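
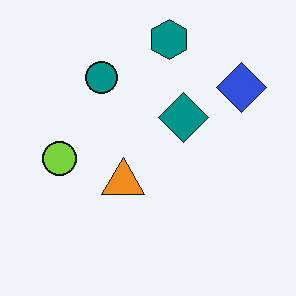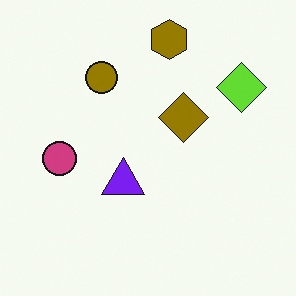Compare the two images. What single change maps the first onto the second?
The second image is the first hue-shifted through roughly half the color wheel.

Every shape's color has rotated by the same amount around the hue wheel — a uniform hue shift.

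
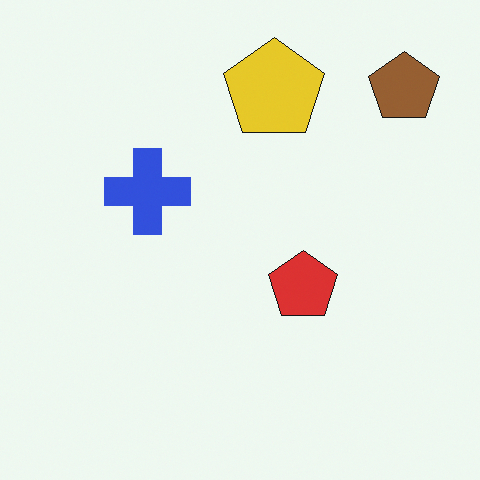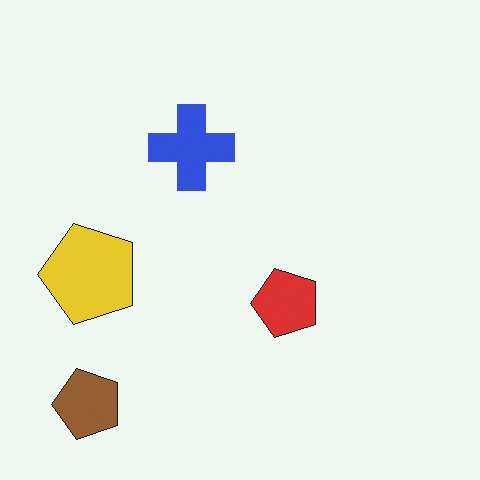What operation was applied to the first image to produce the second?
The second image is the first transposed (reflected across the top-left ↔ bottom-right diagonal).

Shapes have swapped their row and column positions — what was in the top-right is now in the bottom-left — a diagonal reflection.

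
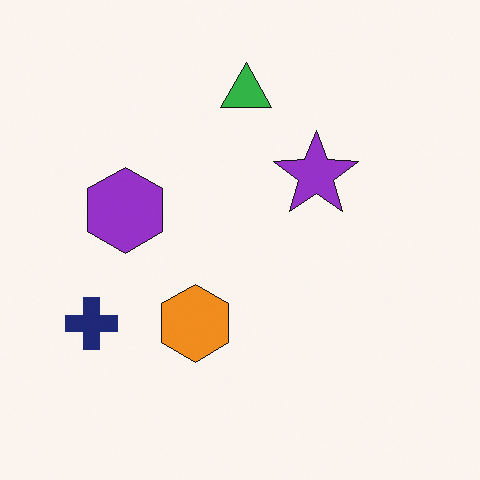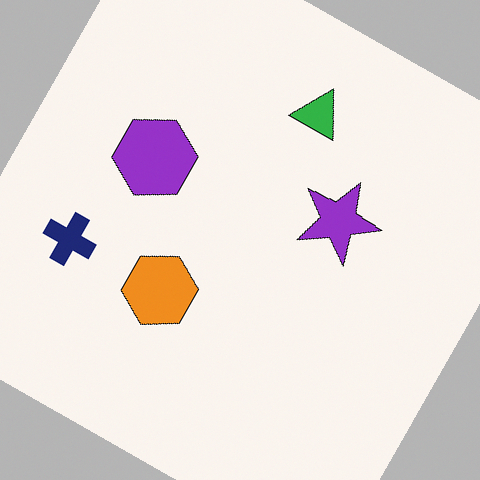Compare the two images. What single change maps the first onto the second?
The transformation is: rotated clockwise by a clearly visible amount.

Every shape is tilted by the same angle and the image corners show triangular fill wedges — a whole-image rotation by a non-right angle.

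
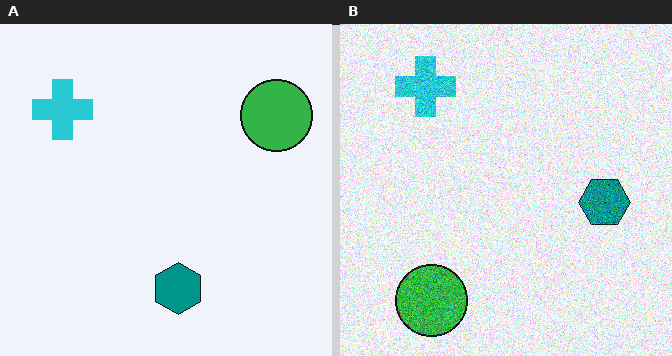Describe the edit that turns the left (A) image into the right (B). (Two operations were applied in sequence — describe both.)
The right (B) image is the left (A) transposed (reflected across the top-left ↔ bottom-right diagonal), then degraded with a thick layer of grain.

Shapes have swapped their row and column positions — what was in the top-right is now in the bottom-left — a diagonal reflection. Random speckle covers the whole image, including the flat background.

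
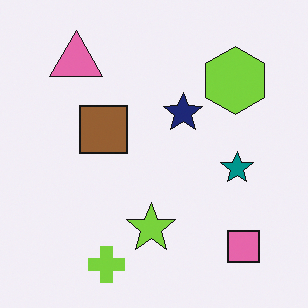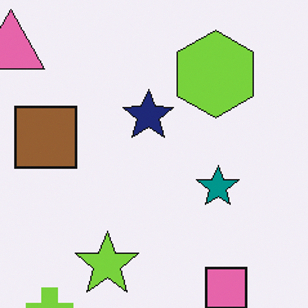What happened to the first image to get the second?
The image was cropped slightly and scaled back up.

The visible shapes are larger and the field of view is narrower; shapes near the original edges may be partly or wholly outside the frame — a crop-and-rescale.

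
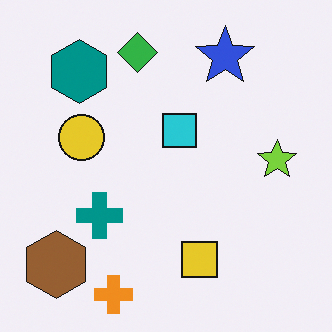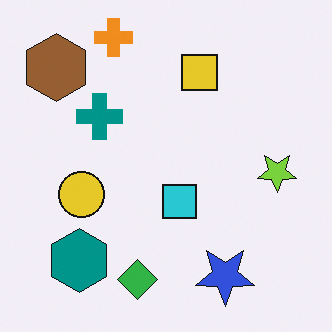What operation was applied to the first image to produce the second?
The image was flipped vertically (top ↔ bottom).

The orange cross is in the bottom of the first image and the top of the second — shapes on opposite sides of the horizontal midline have swapped in a mirror flip.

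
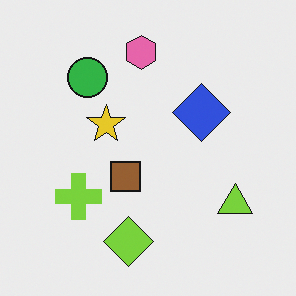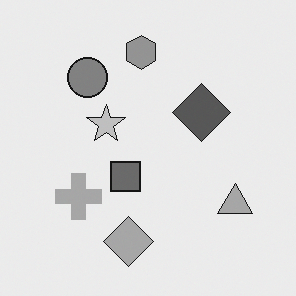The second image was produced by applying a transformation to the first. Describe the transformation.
This is the original image converted to grayscale.

All color is removed — every shape is now a shade of grey.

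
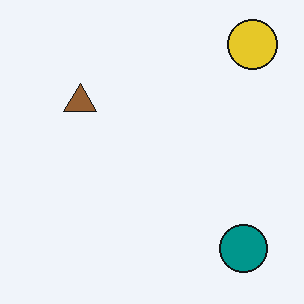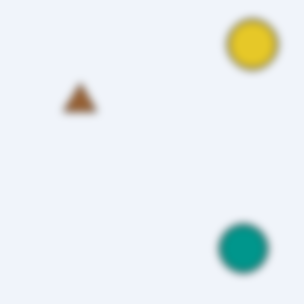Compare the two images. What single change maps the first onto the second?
Moderately blurred.

Shape edges and outlines are uniformly softened across the whole image.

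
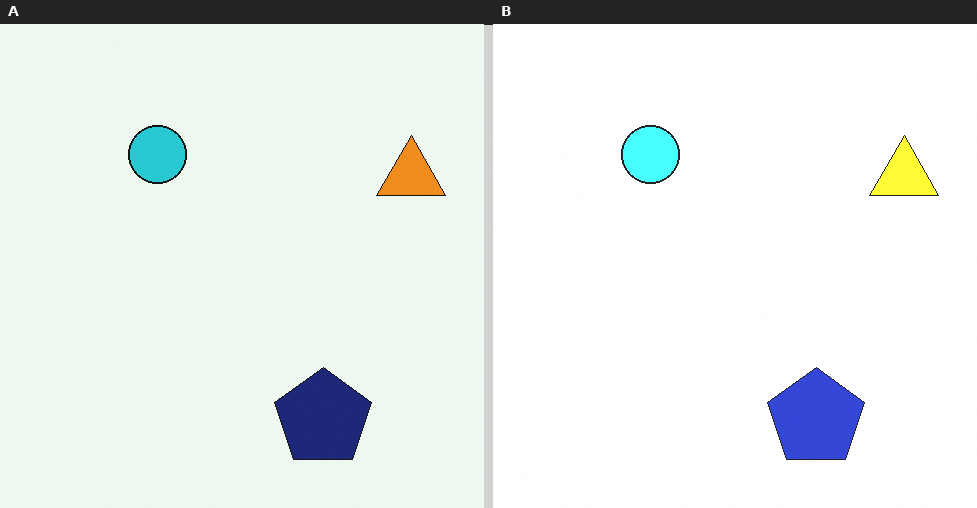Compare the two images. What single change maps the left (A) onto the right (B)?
The transformation is: substantially brightened.

Every pixel — background and shapes alike — is uniformly brightened.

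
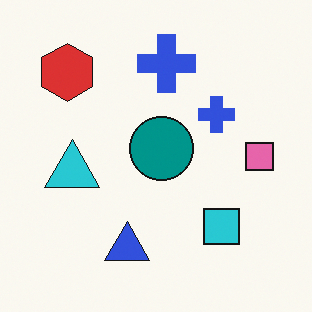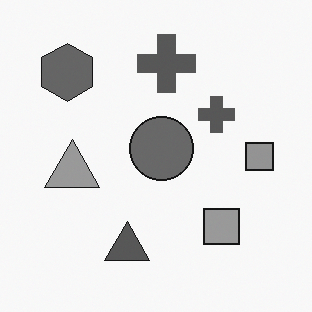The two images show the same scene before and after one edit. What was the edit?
This is the original image converted to grayscale.

All color is removed — every shape is now a shade of grey.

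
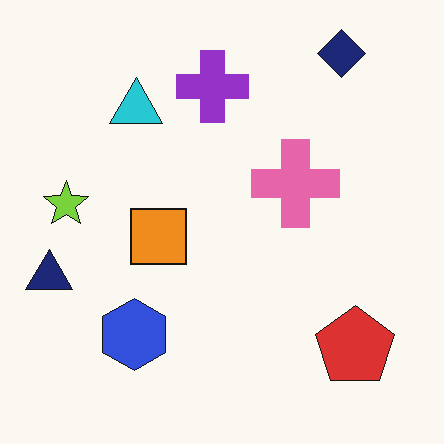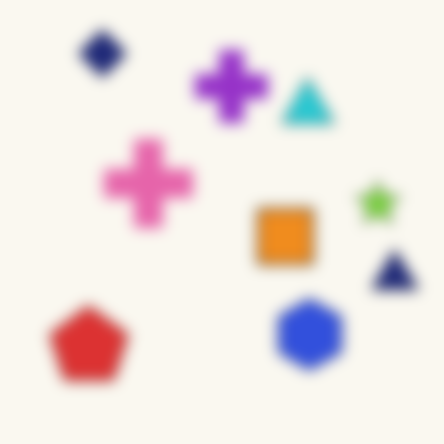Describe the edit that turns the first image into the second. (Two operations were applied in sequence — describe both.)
The transformation is: heavily blurred, then flipped horizontally (left ↔ right).

Shape edges and outlines are uniformly softened across the whole image. The navy triangle is in the left of the first image and the right of the second — shapes on opposite sides of the vertical midline have swapped in a mirror flip.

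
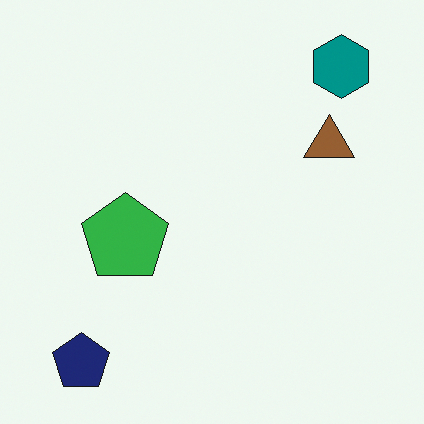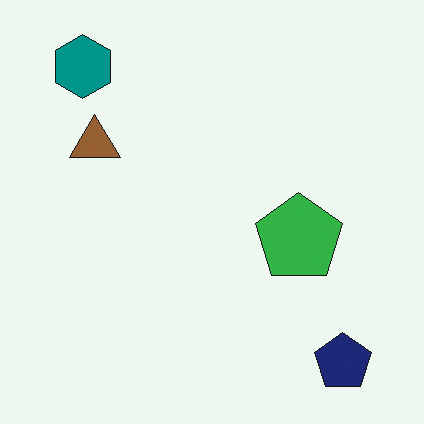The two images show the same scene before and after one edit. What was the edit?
The transformation is: flipped horizontally (left ↔ right).

The navy pentagon is in the bottom-left of the first image and the bottom-right of the second — shapes on opposite sides of the vertical midline have swapped in a mirror flip.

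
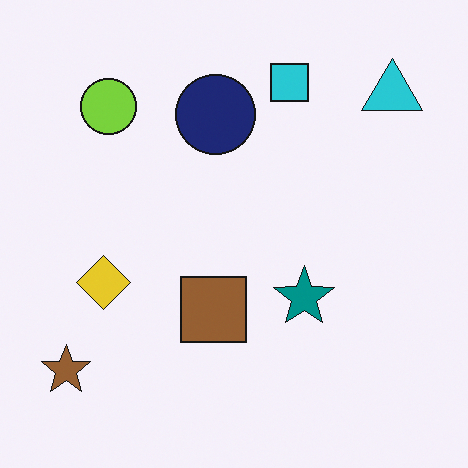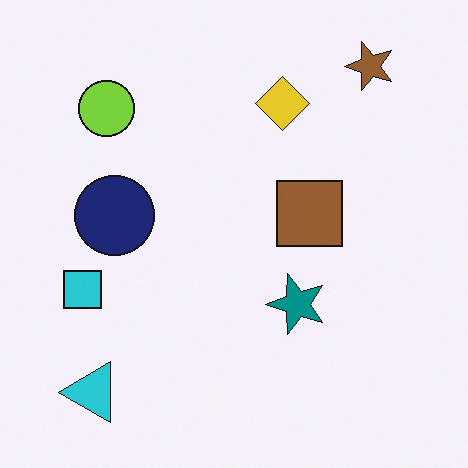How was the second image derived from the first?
This is the original image transposed (reflected across the top-left ↔ bottom-right diagonal).

Shapes have swapped their row and column positions — what was in the top-right is now in the bottom-left — a diagonal reflection.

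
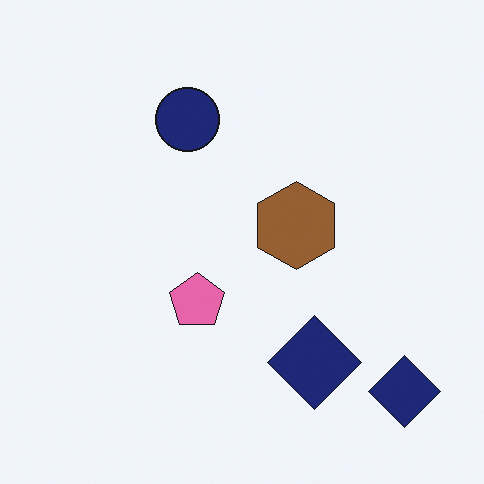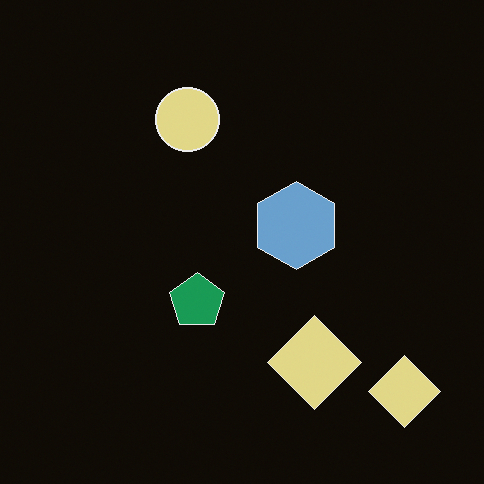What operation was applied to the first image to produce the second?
The second image is the first color-inverted (negative).

The light background has become dark and every shape's color is its complement — a photographic negative.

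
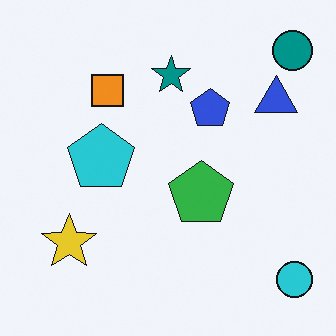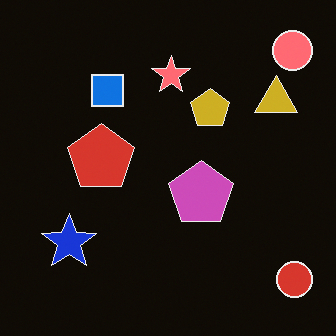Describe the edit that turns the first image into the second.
This is the original image color-inverted (negative).

The light background has become dark and every shape's color is its complement — a photographic negative.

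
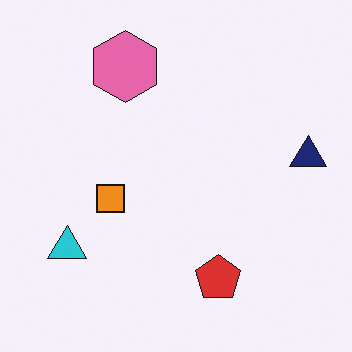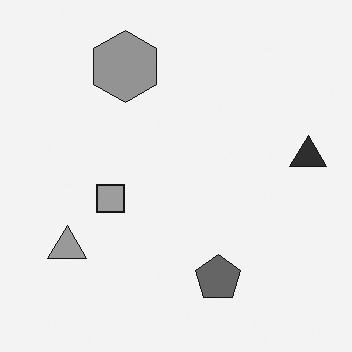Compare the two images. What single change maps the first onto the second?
Converted to grayscale.

All color is removed — every shape is now a shade of grey.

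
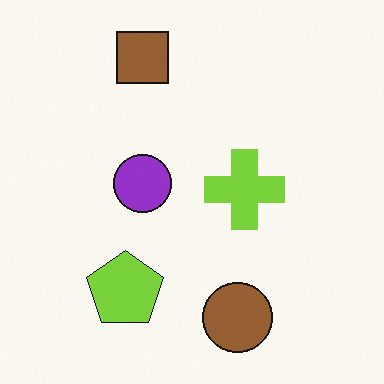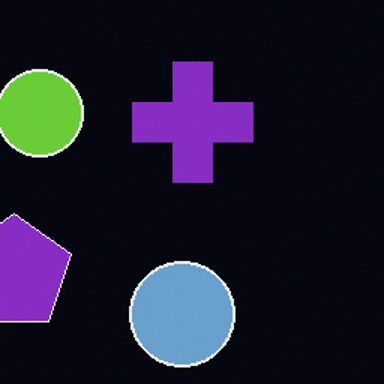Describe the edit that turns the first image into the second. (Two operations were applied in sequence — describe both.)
The second image is the first color-inverted (negative), then cropped slightly and scaled back up.

The light background has become dark and every shape's color is its complement — a photographic negative. The visible shapes are larger and the field of view is narrower; shapes near the original edges may be partly or wholly outside the frame — a crop-and-rescale.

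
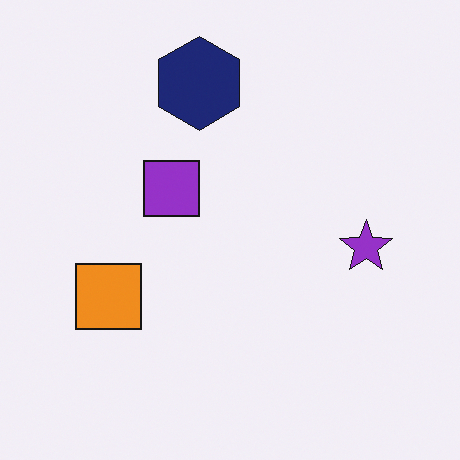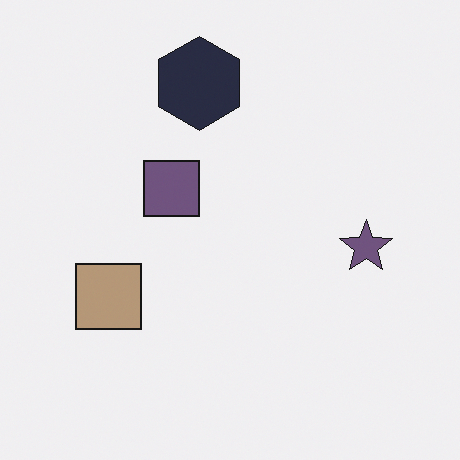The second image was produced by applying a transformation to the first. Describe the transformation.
The second image is the first made much more muted (saturation change).

All colors are more muted and greyish — a global saturation change.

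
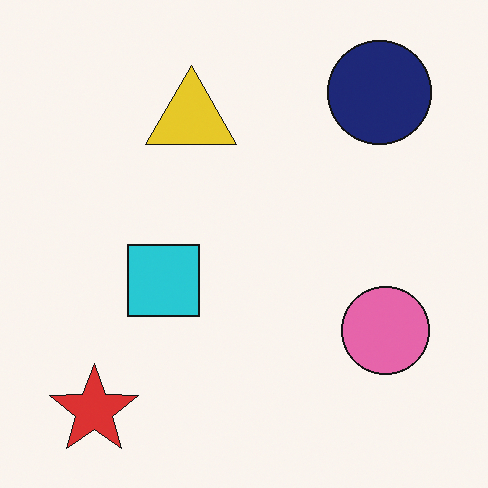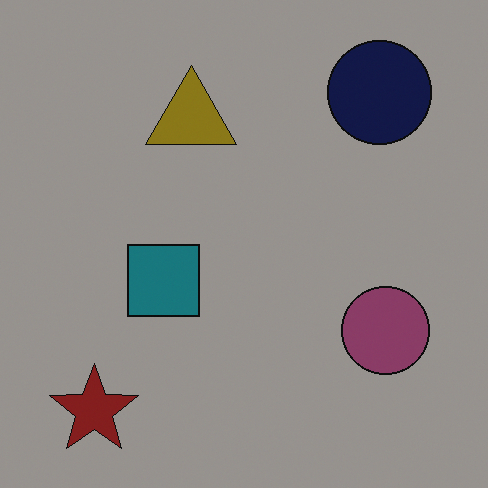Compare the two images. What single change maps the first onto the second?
The transformation is: substantially darkened.

Every pixel — background and shapes alike — is uniformly darkened.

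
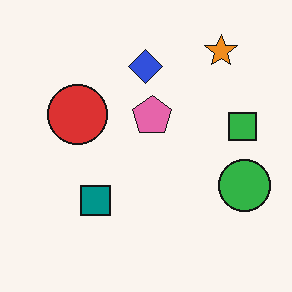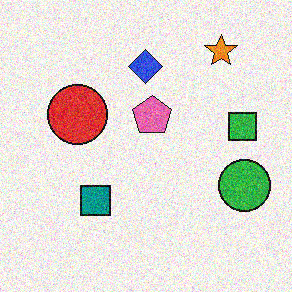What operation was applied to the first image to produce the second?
The transformation is: degraded with visible gaussian noise.

Random speckle covers the whole image, including the flat background.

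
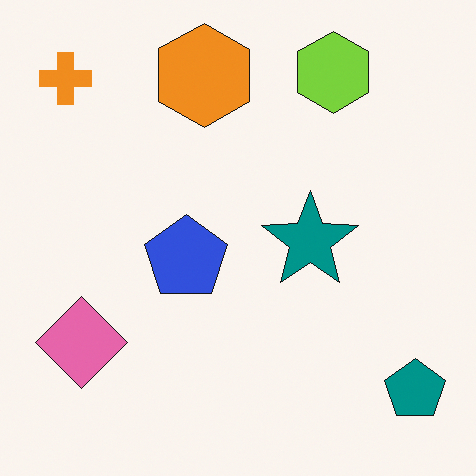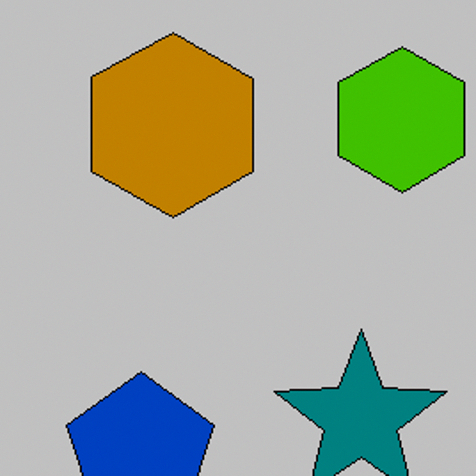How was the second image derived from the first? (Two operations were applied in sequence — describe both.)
The second image is the first aggressively posterized, then cropped tightly and scaled back up.

Each flat color has snapped to a coarser quantized level — most visibly, the near-white background has dropped to a flat grey. The visible shapes are larger and the field of view is narrower; shapes near the original edges may be partly or wholly outside the frame — a crop-and-rescale.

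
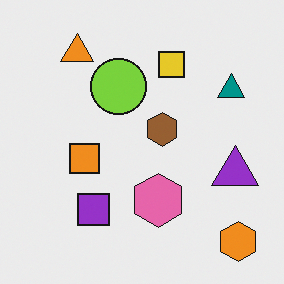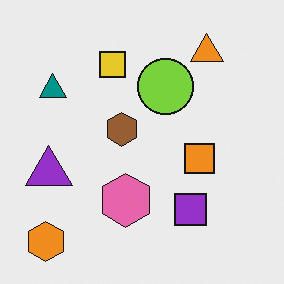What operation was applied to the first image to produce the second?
The image was flipped horizontally (left ↔ right).

The orange hexagon is in the bottom-right of the first image and the bottom-left of the second — shapes on opposite sides of the vertical midline have swapped in a mirror flip.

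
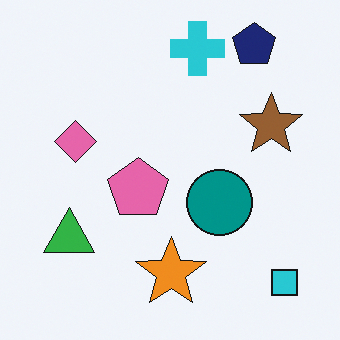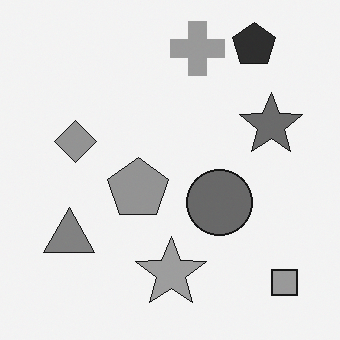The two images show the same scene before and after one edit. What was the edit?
The second image is the first converted to grayscale.

All color is removed — every shape is now a shade of grey.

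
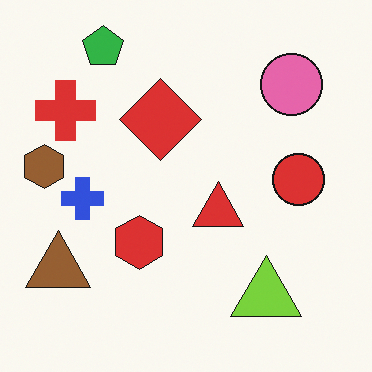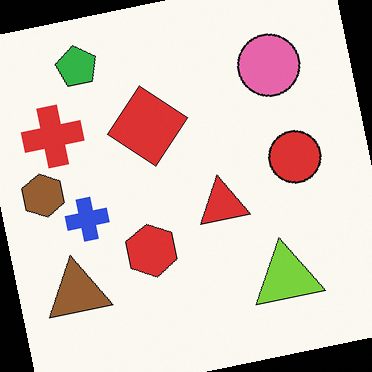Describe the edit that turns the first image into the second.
Rotated counter-clockwise by a slight angle.

Every shape is tilted by the same angle and the image corners show triangular fill wedges — a whole-image rotation by a non-right angle.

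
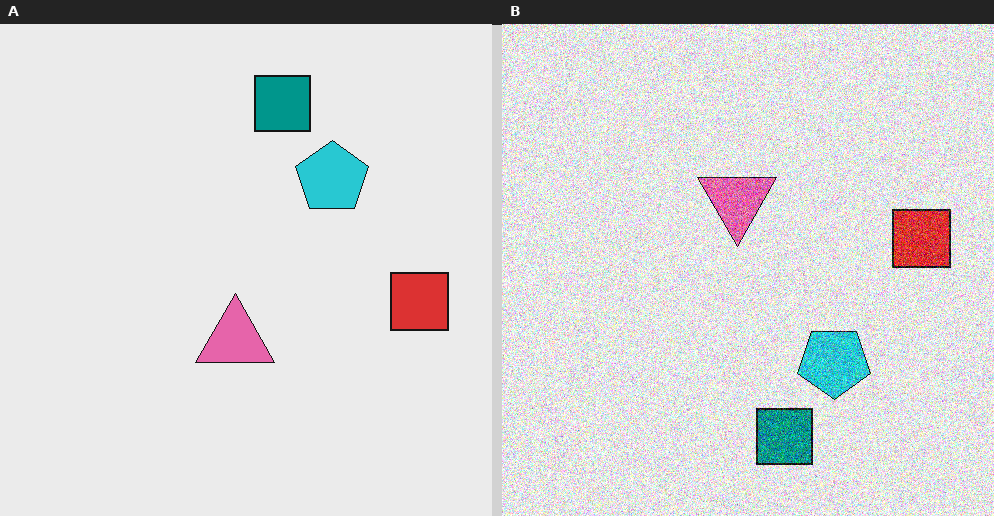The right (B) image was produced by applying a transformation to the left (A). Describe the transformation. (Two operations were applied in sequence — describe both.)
This is the original image flipped vertically (top ↔ bottom), then degraded with heavy additive noise.

The teal square is in the top of the left (A) image and the bottom of the right (B) — shapes on opposite sides of the horizontal midline have swapped in a mirror flip. Random speckle covers the whole image, including the flat background.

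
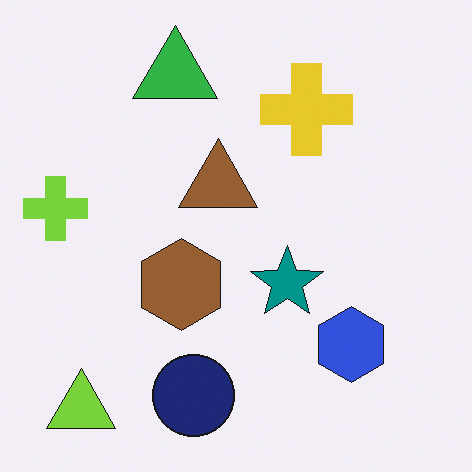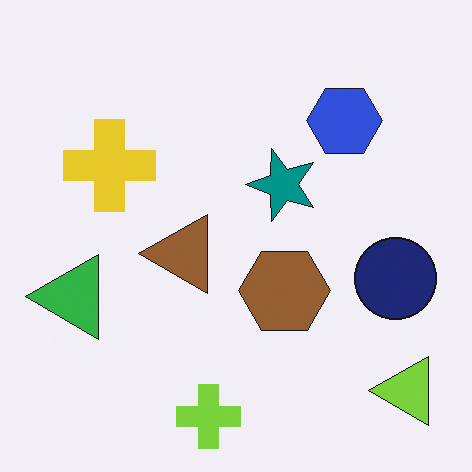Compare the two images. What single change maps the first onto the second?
This is the original image rotated 90° counter-clockwise.

The lime triangle sits in the bottom-left of the first image and the bottom-right of the second — consistent with a whole-image 90° counter-clockwise rotation.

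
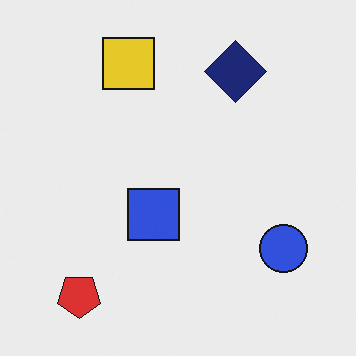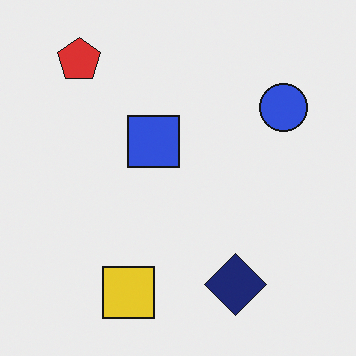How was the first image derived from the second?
The image was flipped vertically (top ↔ bottom).

The red pentagon is in the top-left of the second image and the bottom-left of the first — shapes on opposite sides of the horizontal midline have swapped in a mirror flip.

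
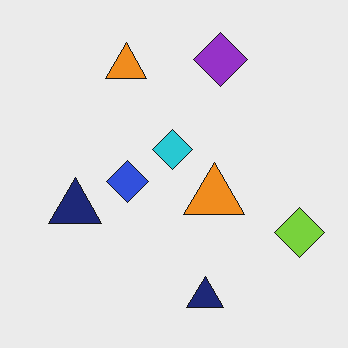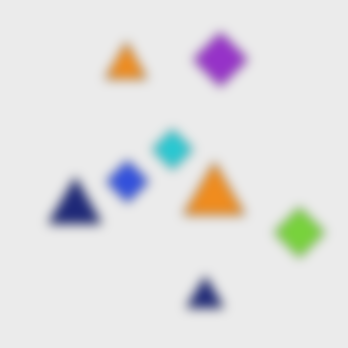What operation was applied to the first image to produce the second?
The transformation is: heavily blurred.

Shape edges and outlines are uniformly softened across the whole image.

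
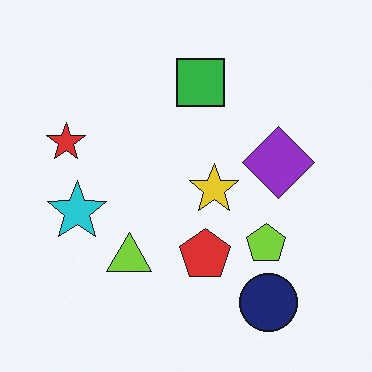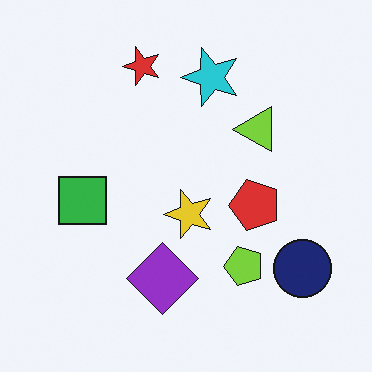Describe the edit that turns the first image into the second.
The image was transposed (reflected across the top-left ↔ bottom-right diagonal).

Shapes have swapped their row and column positions — what was in the top-right is now in the bottom-left — a diagonal reflection.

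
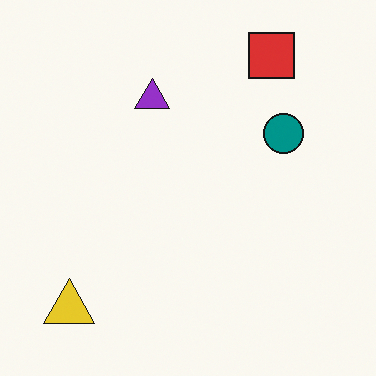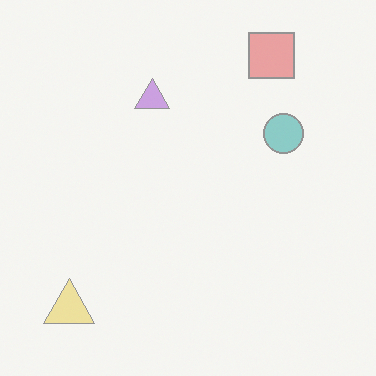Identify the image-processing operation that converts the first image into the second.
The second image is the first given much lower contrast.

Tones are pushed toward mid-grey across the whole image — a global contrast change.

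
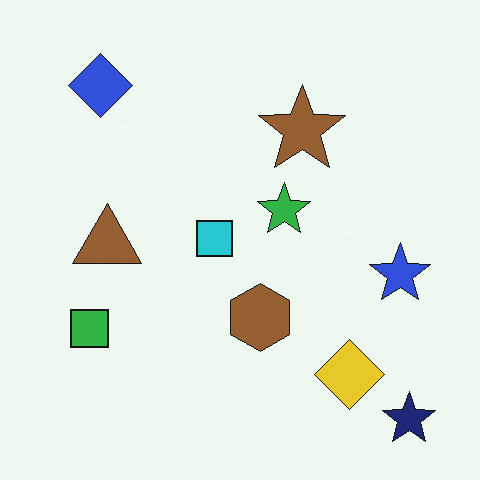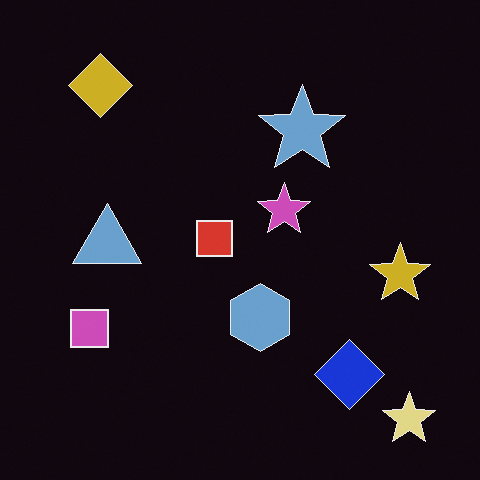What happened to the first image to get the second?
This is the original image color-inverted (negative).

The light background has become dark and every shape's color is its complement — a photographic negative.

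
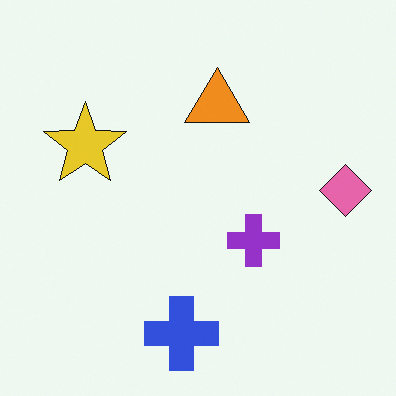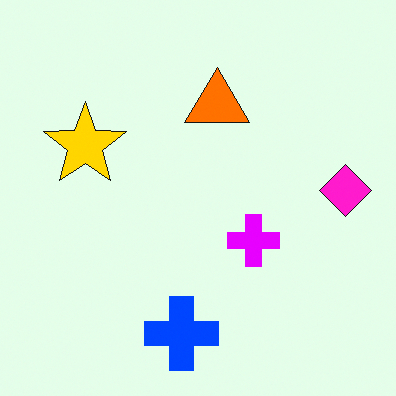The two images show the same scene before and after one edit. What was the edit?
It was made much more vivid (saturation change).

All colors are more vivid — a global saturation change.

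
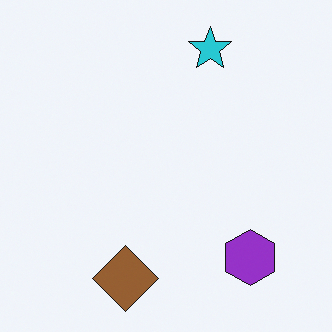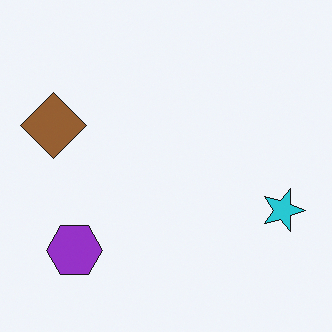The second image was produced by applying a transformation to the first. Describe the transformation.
Rotated 90° clockwise.

The cyan star sits in the top of the first image and the right of the second — consistent with a whole-image 90° clockwise rotation.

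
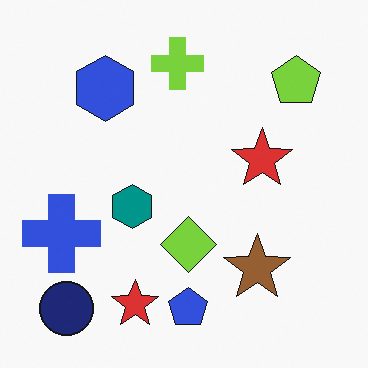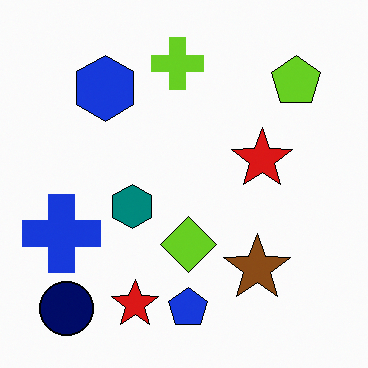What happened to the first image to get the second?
It was given slightly increased contrast.

Tones are pushed away from mid-grey across the whole image — a global contrast change.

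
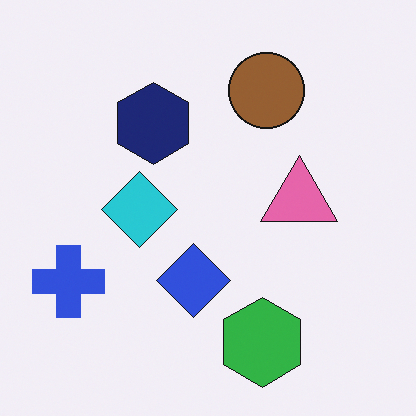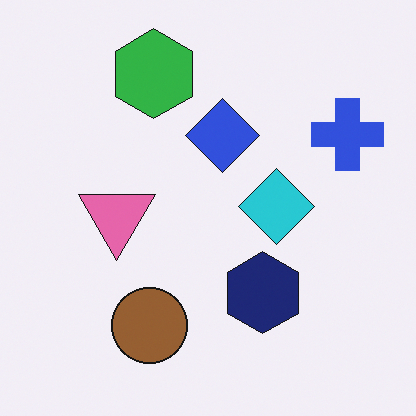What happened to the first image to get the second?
The image was rotated 180°.

The blue cross sits in the bottom-left of the first image and the top-right of the second — consistent with a whole-image 180° rotation.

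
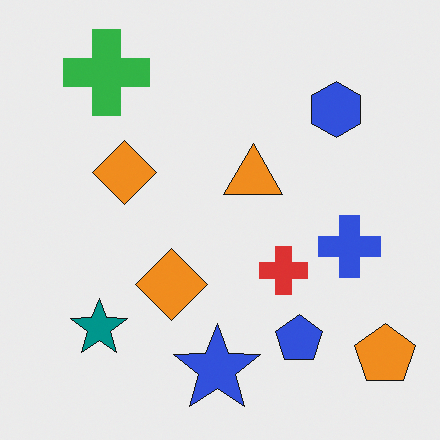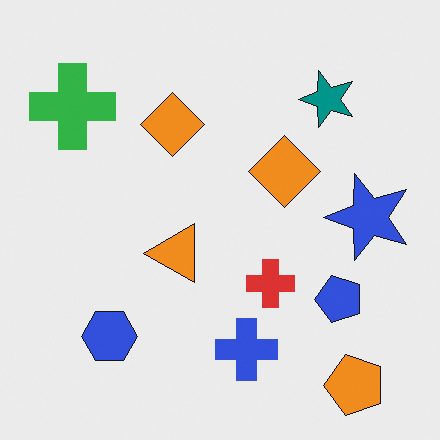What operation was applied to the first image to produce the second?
Transposed (reflected across the top-left ↔ bottom-right diagonal).

Shapes have swapped their row and column positions — what was in the top-right is now in the bottom-left — a diagonal reflection.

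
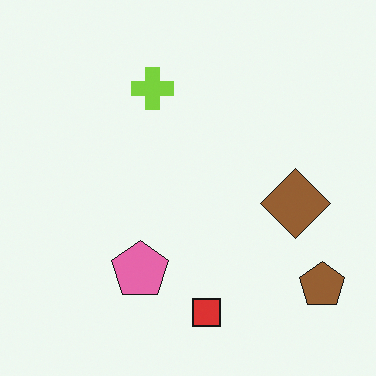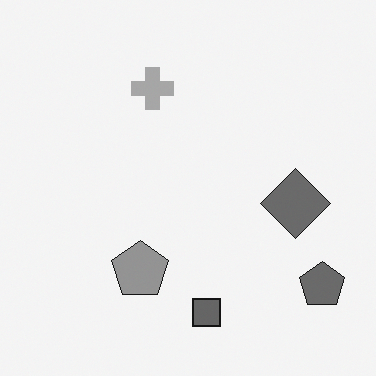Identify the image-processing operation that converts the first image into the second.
Converted to grayscale.

All color is removed — every shape is now a shade of grey.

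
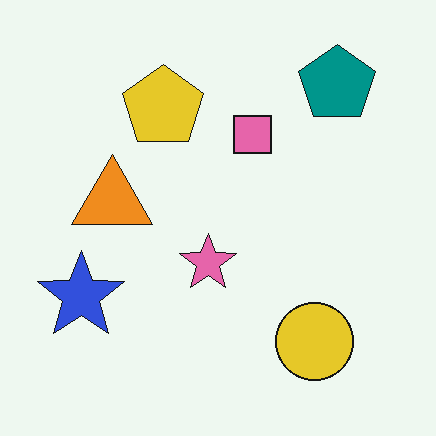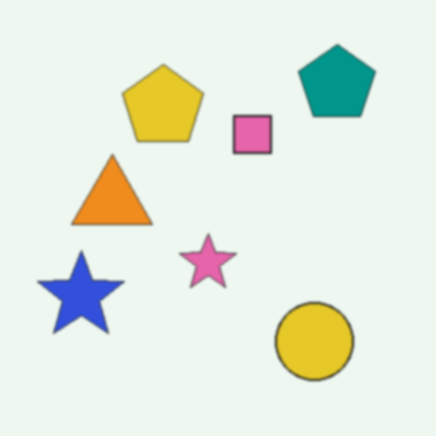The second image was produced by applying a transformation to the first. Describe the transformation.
It was lightly blurred.

Shape edges and outlines are uniformly softened across the whole image.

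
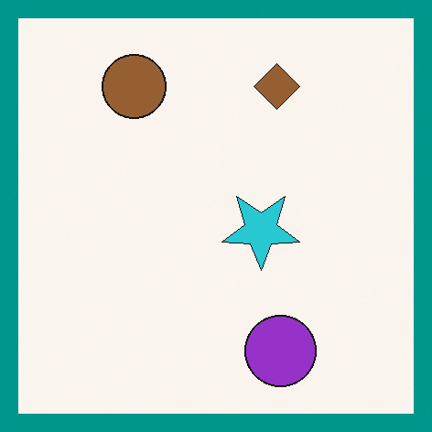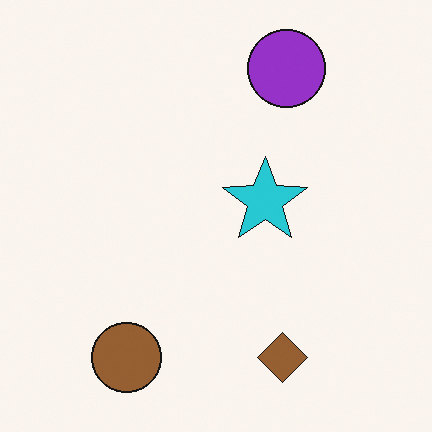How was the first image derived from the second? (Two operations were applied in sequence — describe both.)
This is the original image flipped vertically (top ↔ bottom), then framed with a teal border.

The purple circle is in the top of the second image and the bottom of the first — shapes on opposite sides of the horizontal midline have swapped in a mirror flip. A solid teal frame runs around the edge of the first image, with the content slightly shrunk inside it.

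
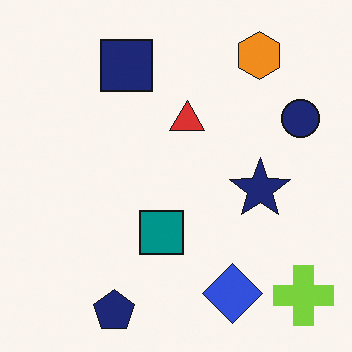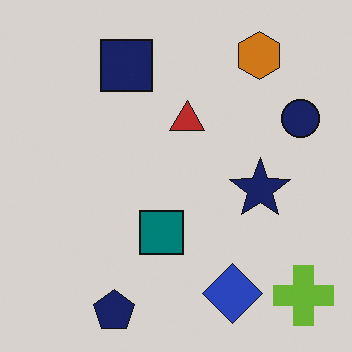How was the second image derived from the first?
This is the original image darkened a little.

Every pixel — background and shapes alike — is uniformly darkened.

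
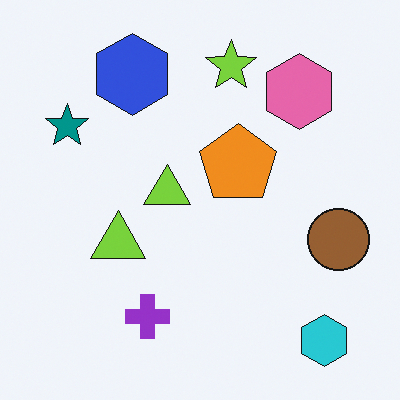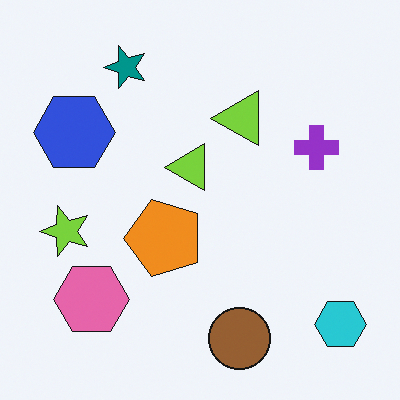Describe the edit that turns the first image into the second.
The image was transposed (reflected across the top-left ↔ bottom-right diagonal).

Shapes have swapped their row and column positions — what was in the top-right is now in the bottom-left — a diagonal reflection.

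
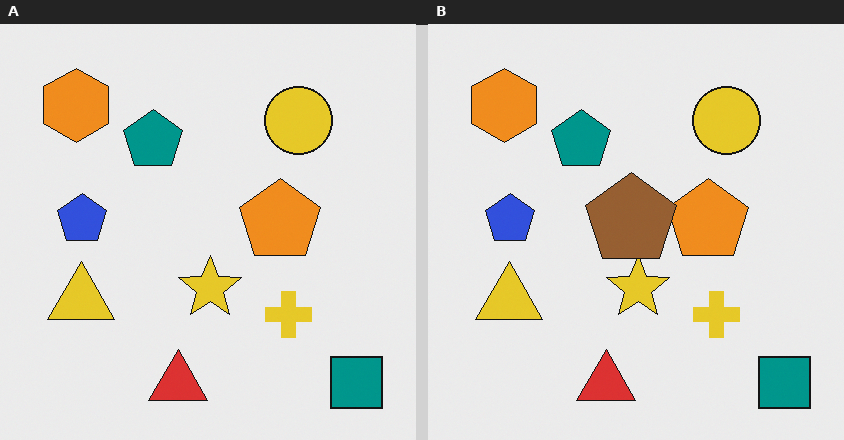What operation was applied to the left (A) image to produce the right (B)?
Overlaid with an additional brown pentagon.

A brown pentagon appears in the right (B) image that is absent from the left (A).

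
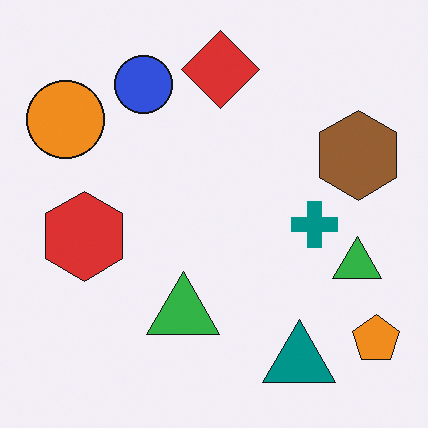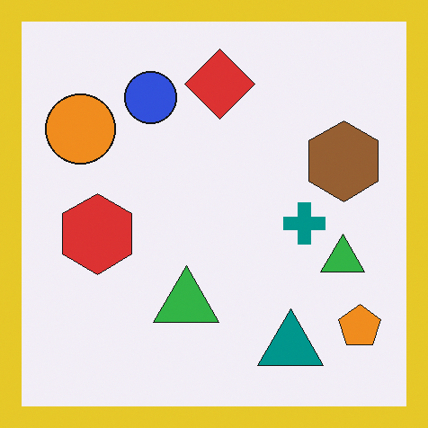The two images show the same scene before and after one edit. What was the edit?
Framed with a yellow border.

A solid yellow frame runs around the edge of the second image, with the content slightly shrunk inside it.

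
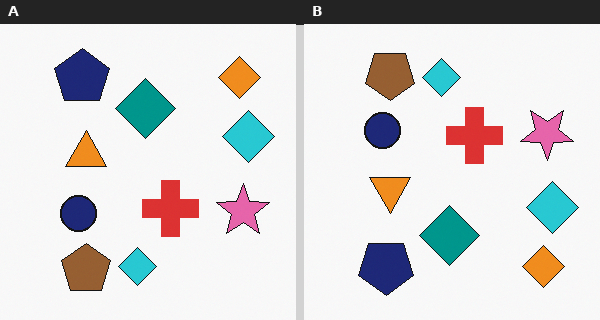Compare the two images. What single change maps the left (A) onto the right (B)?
Flipped vertically (top ↔ bottom).

The brown pentagon is in the bottom-left of the left (A) image and the top-left of the right (B) — shapes on opposite sides of the horizontal midline have swapped in a mirror flip.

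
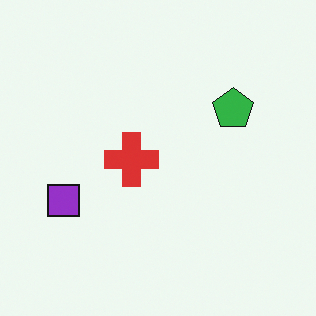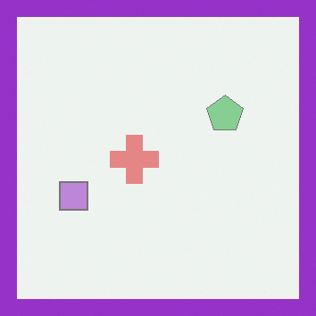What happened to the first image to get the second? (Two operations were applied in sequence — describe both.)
The transformation is: washed out (contrast reduced), then framed with a purple border.

Tones are pushed toward mid-grey across the whole image — a global contrast change. A solid purple frame runs around the edge of the second image, with the content slightly shrunk inside it.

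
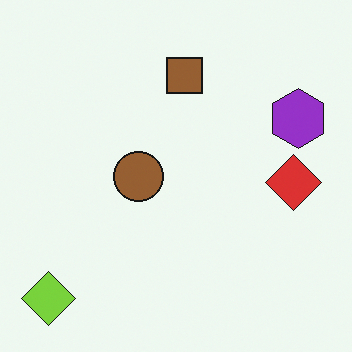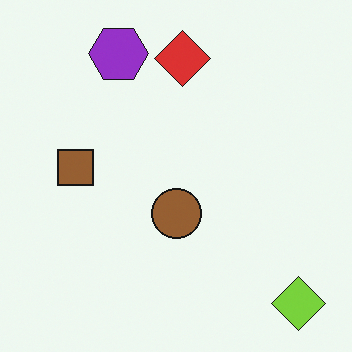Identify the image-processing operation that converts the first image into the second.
The second image is the first rotated 90° counter-clockwise.

The lime diamond sits in the bottom-left of the first image and the bottom-right of the second — consistent with a whole-image 90° counter-clockwise rotation.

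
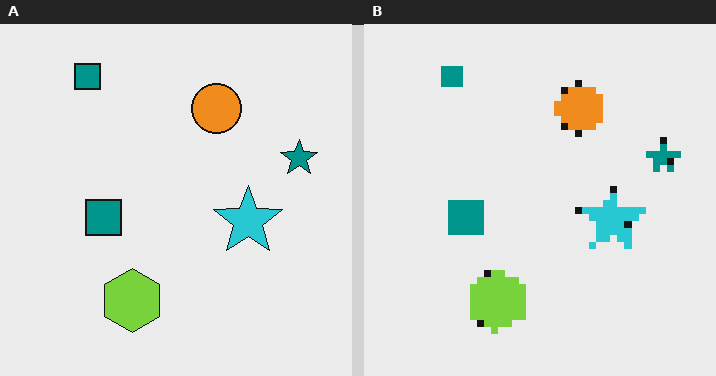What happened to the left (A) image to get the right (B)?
This is the original image moderately pixelated.

Shapes are reduced to large square blocks; fine edges and outlines are lost — a downscale-then-upscale (mosaic) effect.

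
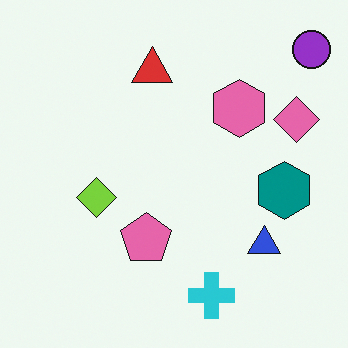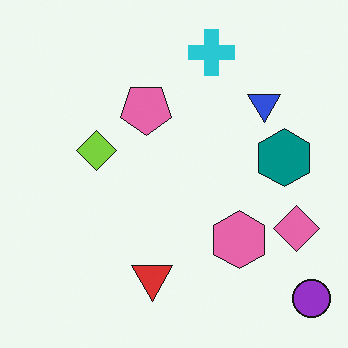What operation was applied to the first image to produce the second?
This is the original image flipped vertically (top ↔ bottom).

The purple circle is in the top-right of the first image and the bottom-right of the second — shapes on opposite sides of the horizontal midline have swapped in a mirror flip.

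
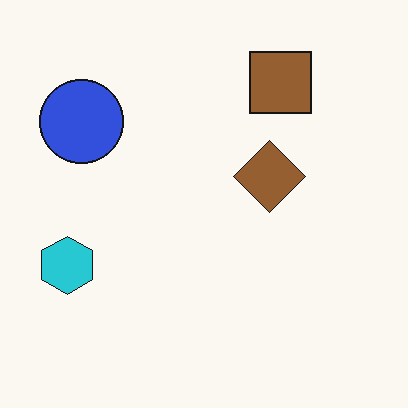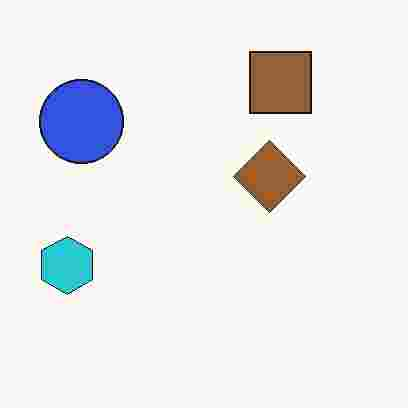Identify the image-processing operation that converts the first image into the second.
It was degraded with heavy JPEG compression.

Blocky 8×8 compression artifacts appear around shape edges and the flat background shows ringing — characteristic JPEG degradation.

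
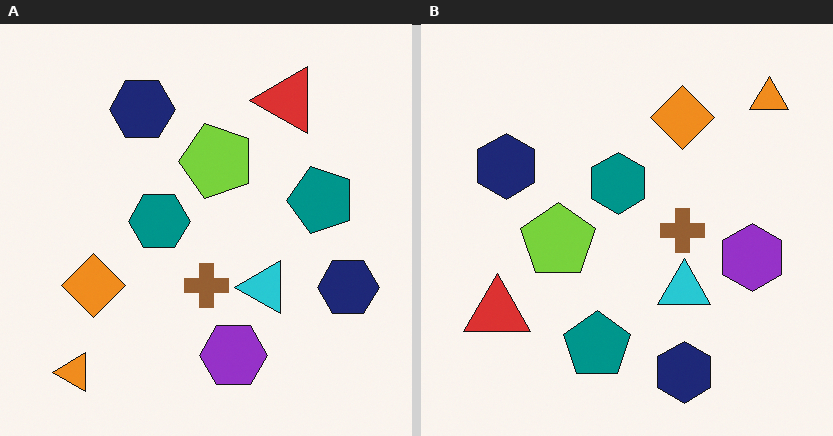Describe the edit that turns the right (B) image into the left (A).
The image was transposed (reflected across the top-left ↔ bottom-right diagonal).

Shapes have swapped their row and column positions — what was in the top-right is now in the bottom-left — a diagonal reflection.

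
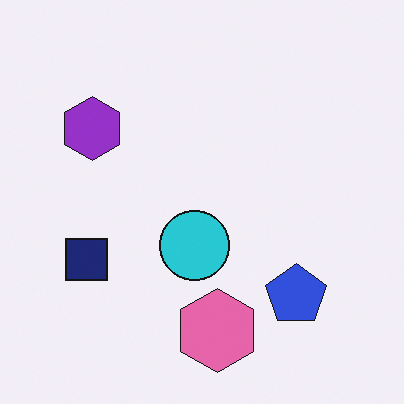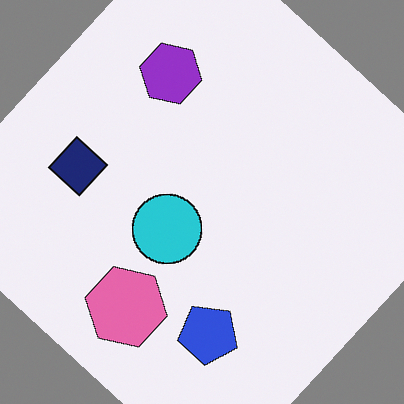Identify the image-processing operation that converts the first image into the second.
The transformation is: rotated clockwise by a large amount — several tens of degrees.

Every shape is tilted by the same angle and the image corners show triangular fill wedges — a whole-image rotation by a non-right angle.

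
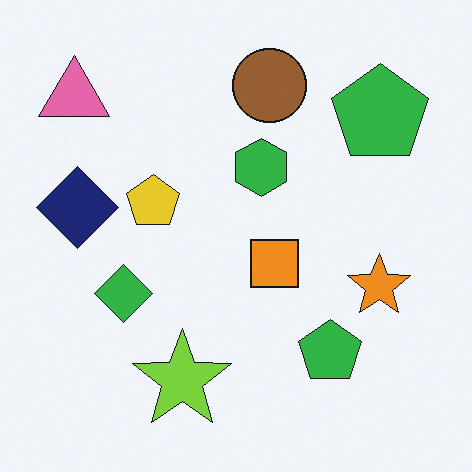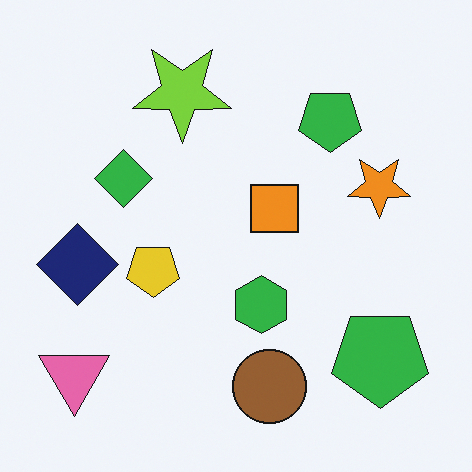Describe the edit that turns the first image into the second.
The second image is the first flipped vertically (top ↔ bottom).

The brown circle is in the top of the first image and the bottom of the second — shapes on opposite sides of the horizontal midline have swapped in a mirror flip.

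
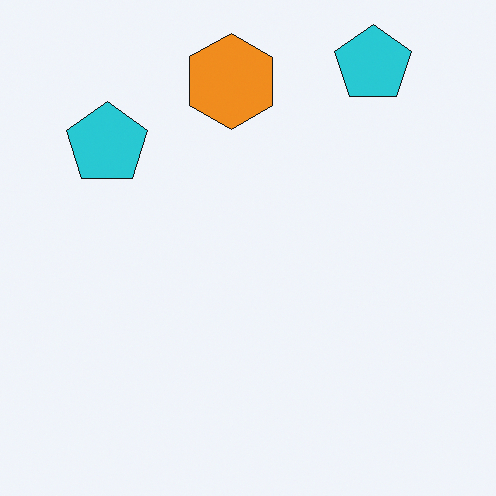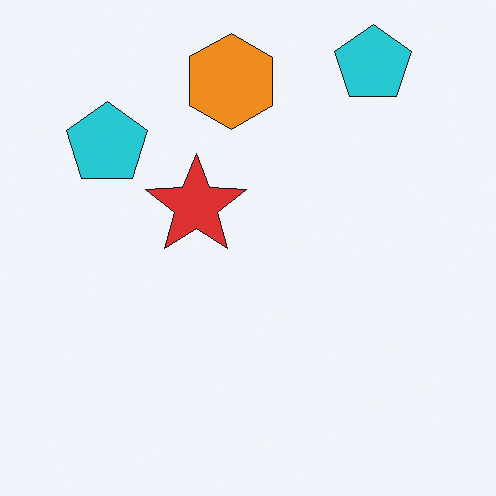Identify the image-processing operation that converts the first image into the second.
Overlaid with an additional red star.

A red star appears in the second image that is absent from the first.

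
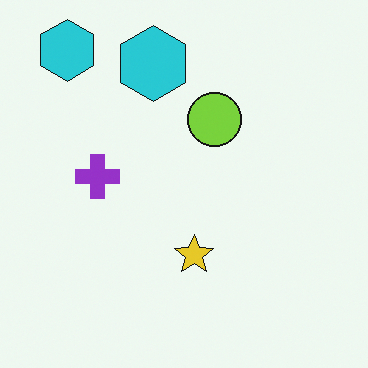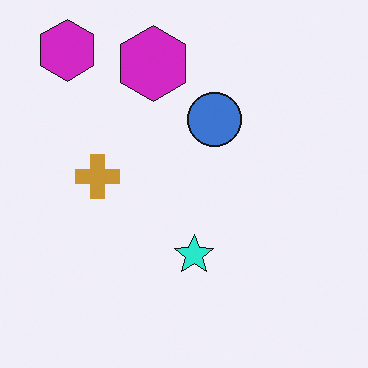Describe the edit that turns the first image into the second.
The second image is the first hue-shifted through roughly a third of the color wheel.

Every shape's color has rotated by the same amount around the hue wheel — a uniform hue shift.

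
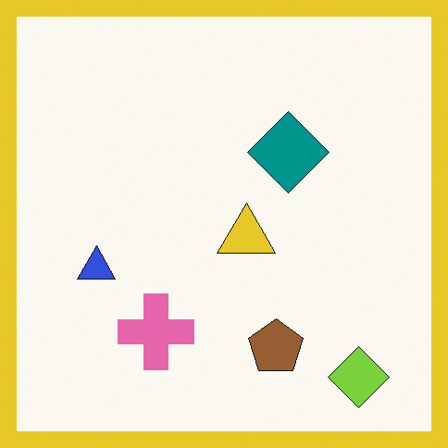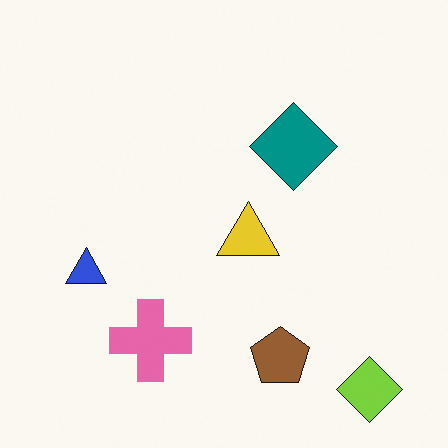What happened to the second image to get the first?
The transformation is: framed with a yellow border.

A solid yellow frame runs around the edge of the first image, with the content slightly shrunk inside it.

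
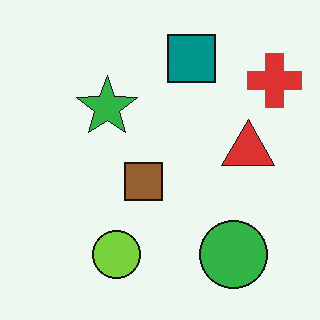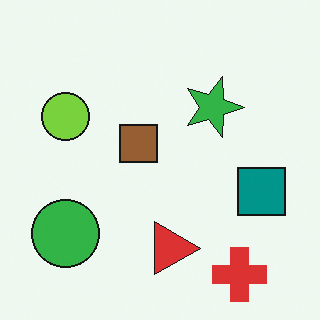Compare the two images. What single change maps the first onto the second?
The transformation is: rotated 90° clockwise.

The red cross sits in the top-right of the first image and the bottom-right of the second — consistent with a whole-image 90° clockwise rotation.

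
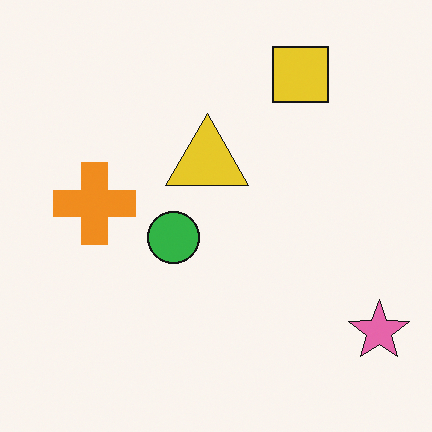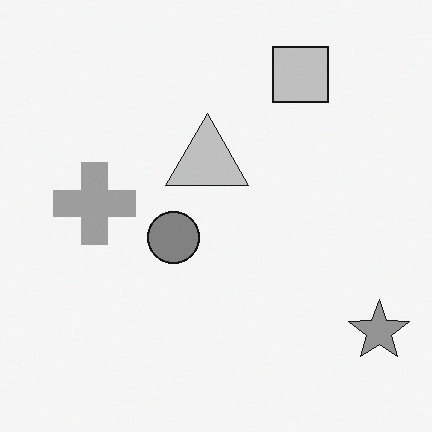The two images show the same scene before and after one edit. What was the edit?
The second image is the first converted to grayscale.

All color is removed — every shape is now a shade of grey.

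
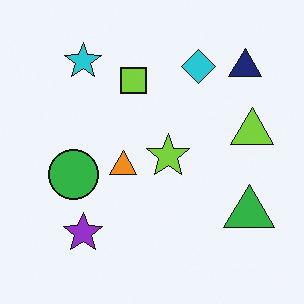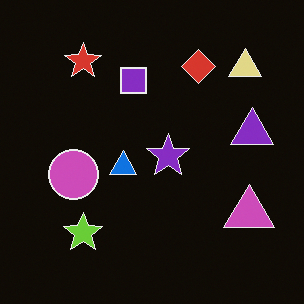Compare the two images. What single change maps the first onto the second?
Color-inverted (negative).

The light background has become dark and every shape's color is its complement — a photographic negative.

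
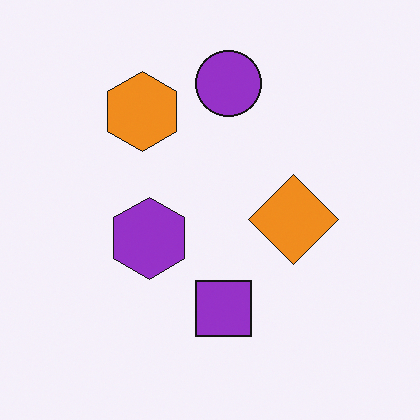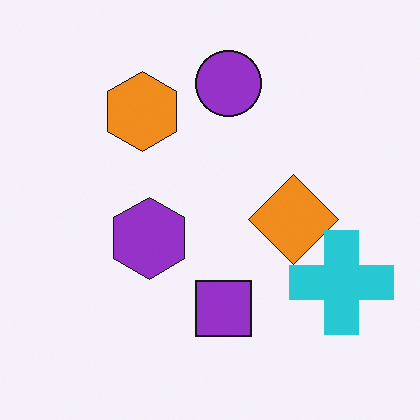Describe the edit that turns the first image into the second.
The second image is the first overlaid with an additional cyan cross.

A cyan cross appears in the second image that is absent from the first.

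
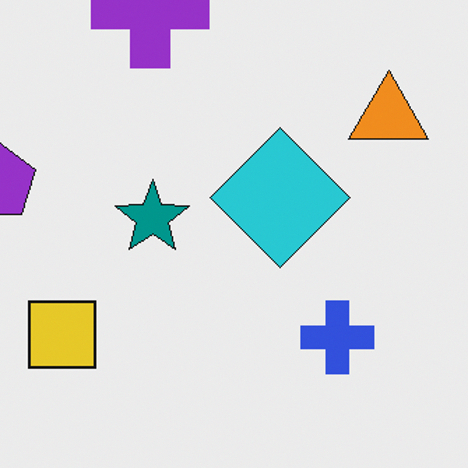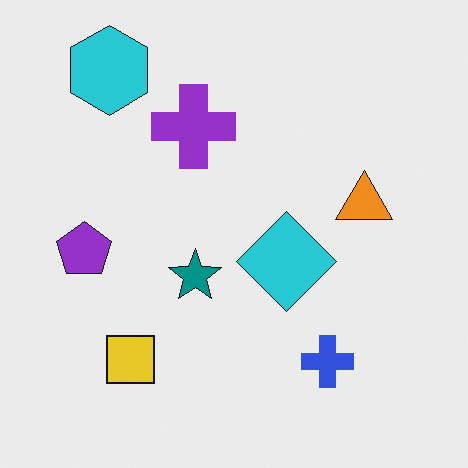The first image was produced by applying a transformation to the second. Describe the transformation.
It was cropped to a modestly smaller region and rescaled.

The visible shapes are larger and the field of view is narrower; shapes near the original edges may be partly or wholly outside the frame — a crop-and-rescale.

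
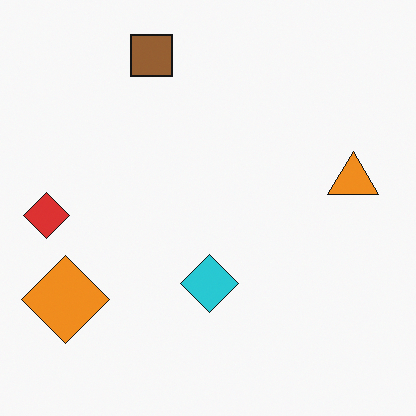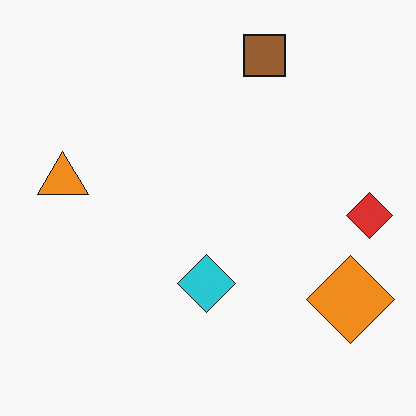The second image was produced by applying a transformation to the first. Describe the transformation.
Flipped horizontally (left ↔ right).

The red diamond is in the left of the first image and the right of the second — shapes on opposite sides of the vertical midline have swapped in a mirror flip.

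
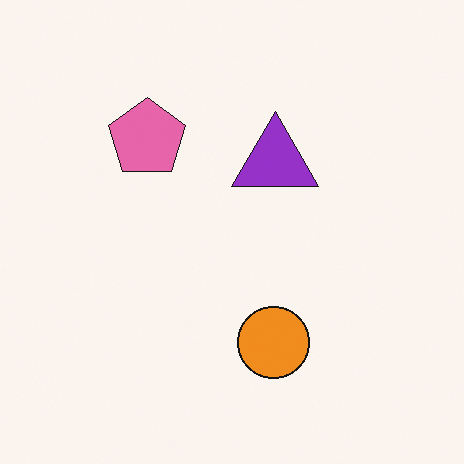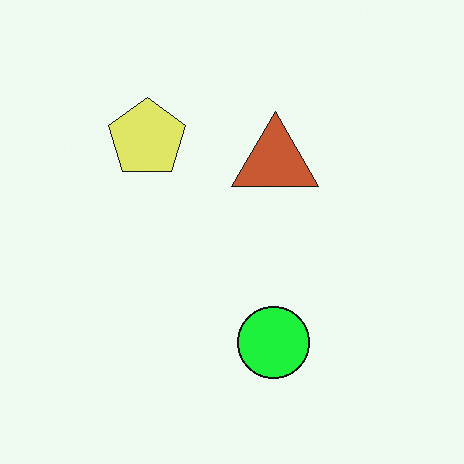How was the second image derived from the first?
Hue-shifted noticeably.

Every shape's color has rotated by the same amount around the hue wheel — a uniform hue shift.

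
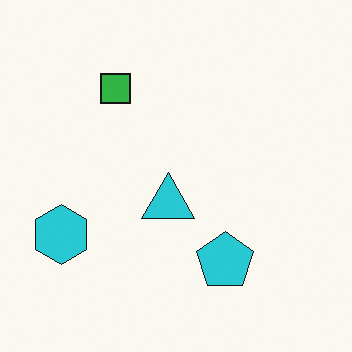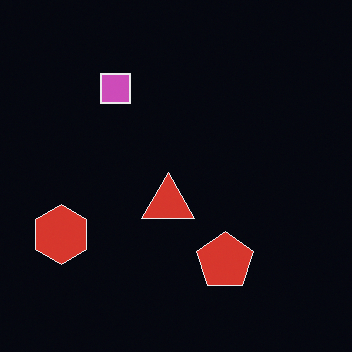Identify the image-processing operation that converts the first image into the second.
It was color-inverted (negative).

The light background has become dark and every shape's color is its complement — a photographic negative.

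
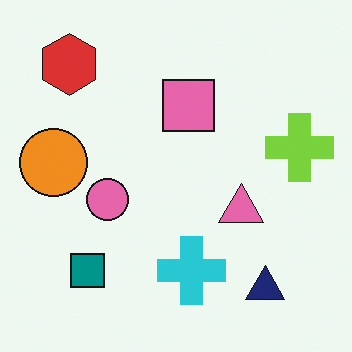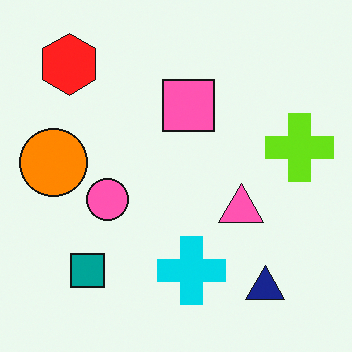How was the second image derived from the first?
Slightly oversaturated.

All colors are more vivid — a global saturation change.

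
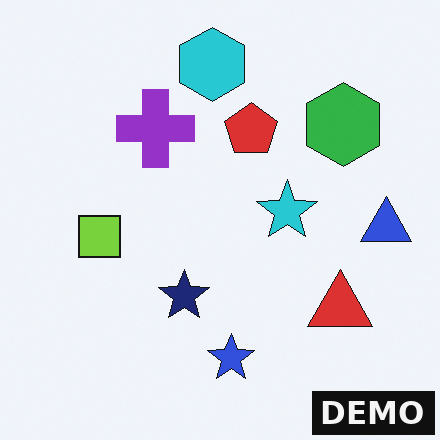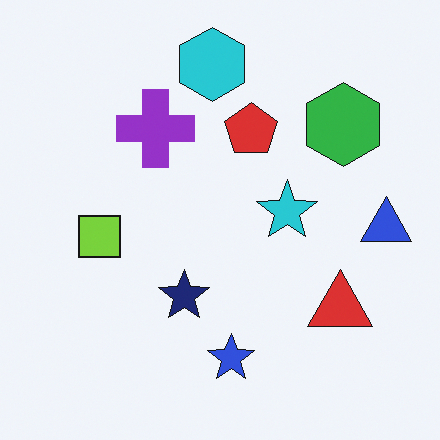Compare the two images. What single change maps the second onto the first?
The image was watermarked with the text "DEMO" in the lower-right corner.

A dark label reading "DEMO" appears in the lower-right corner.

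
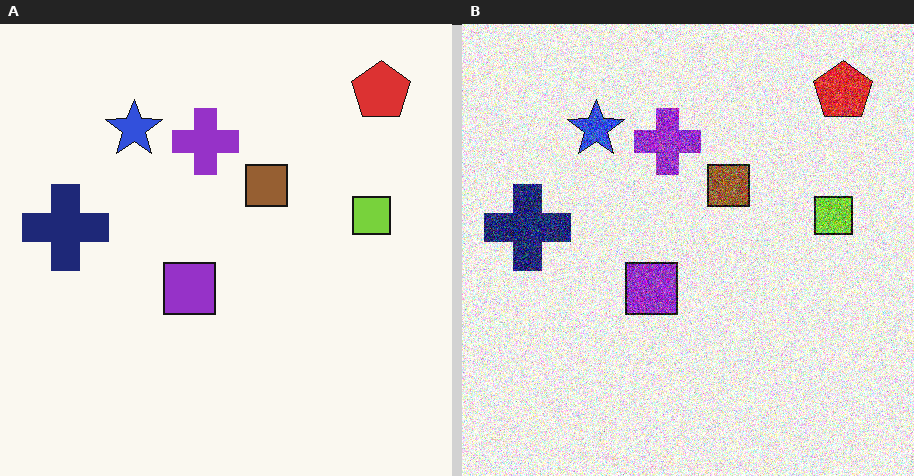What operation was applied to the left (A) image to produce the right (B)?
The transformation is: degraded with heavy additive noise.

Random speckle covers the whole image, including the flat background.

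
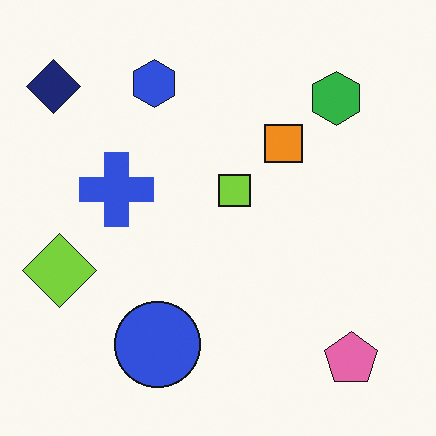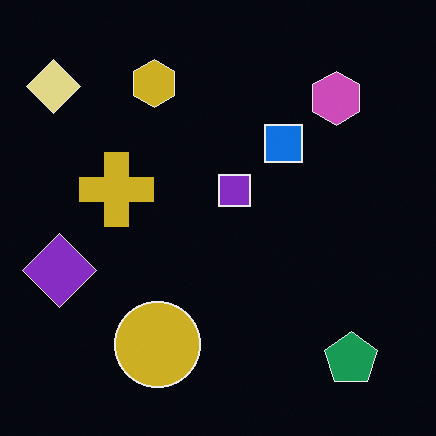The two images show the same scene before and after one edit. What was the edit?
The image was color-inverted (negative).

The light background has become dark and every shape's color is its complement — a photographic negative.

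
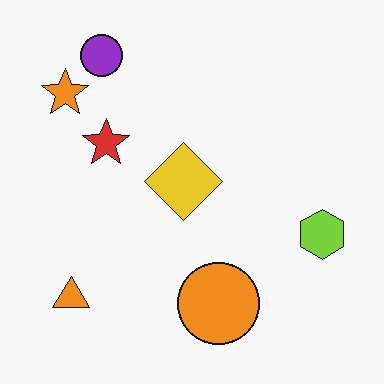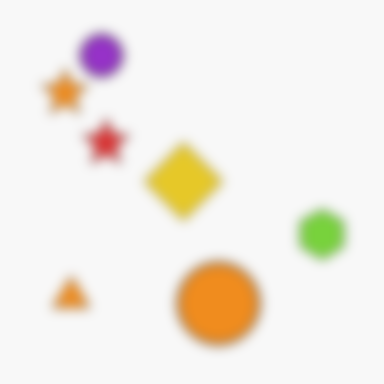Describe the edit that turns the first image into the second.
The second image is the first strongly gaussian-blurred.

Shape edges and outlines are uniformly softened across the whole image.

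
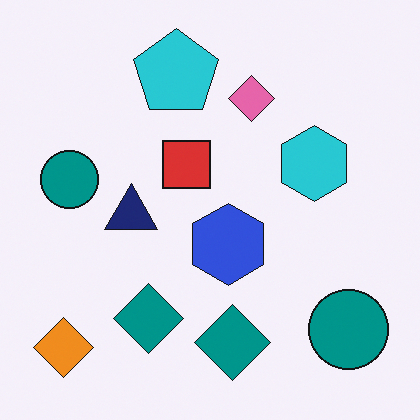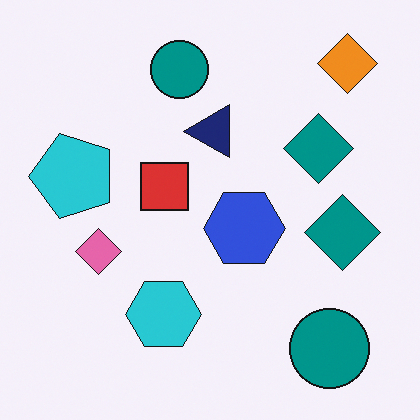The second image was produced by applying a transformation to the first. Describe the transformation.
The transformation is: transposed (reflected across the top-left ↔ bottom-right diagonal).

Shapes have swapped their row and column positions — what was in the top-right is now in the bottom-left — a diagonal reflection.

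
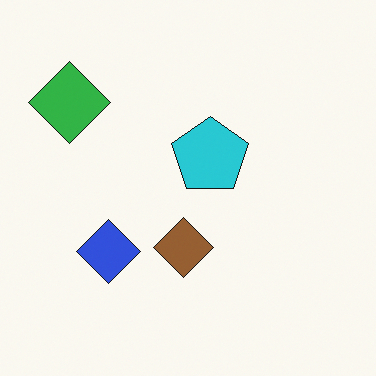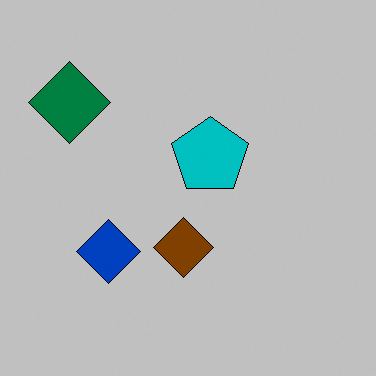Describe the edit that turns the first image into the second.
Aggressively posterized.

Each flat color has snapped to a coarser quantized level — most visibly, the near-white background has dropped to a flat grey.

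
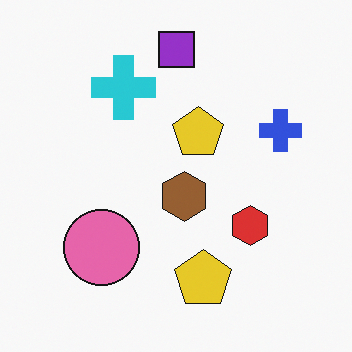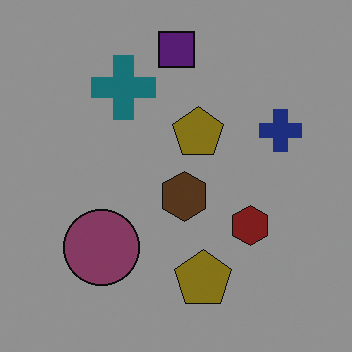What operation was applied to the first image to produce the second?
This is the original image substantially darkened.

Every pixel — background and shapes alike — is uniformly darkened.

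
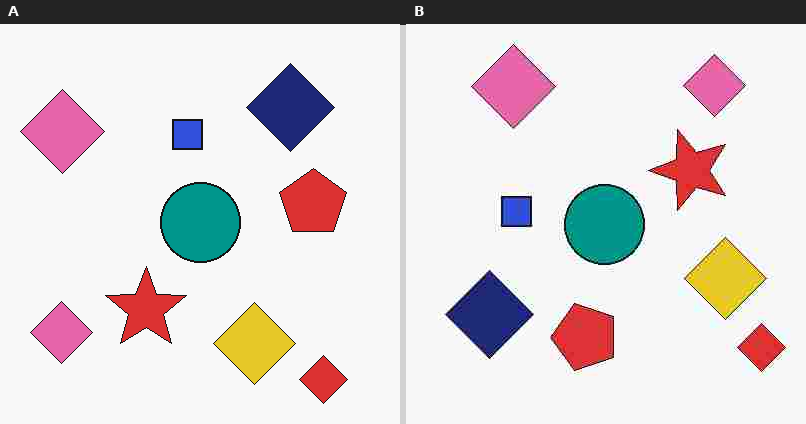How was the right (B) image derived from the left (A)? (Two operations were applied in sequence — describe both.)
This is the original image transposed (reflected across the top-left ↔ bottom-right diagonal), then degraded with heavy JPEG compression.

Shapes have swapped their row and column positions — what was in the top-right is now in the bottom-left — a diagonal reflection. Blocky 8×8 compression artifacts appear around shape edges and the flat background shows ringing — characteristic JPEG degradation.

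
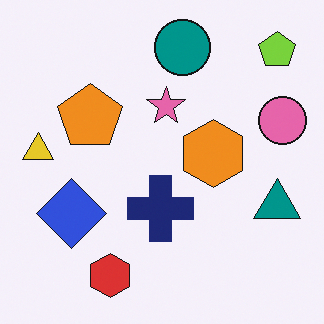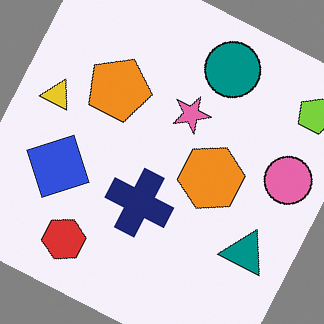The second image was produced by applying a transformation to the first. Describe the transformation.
The second image is the first rotated clockwise by a moderate amount.

Every shape is tilted by the same angle and the image corners show triangular fill wedges — a whole-image rotation by a non-right angle.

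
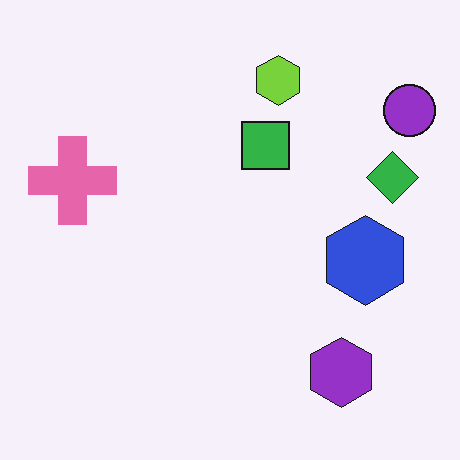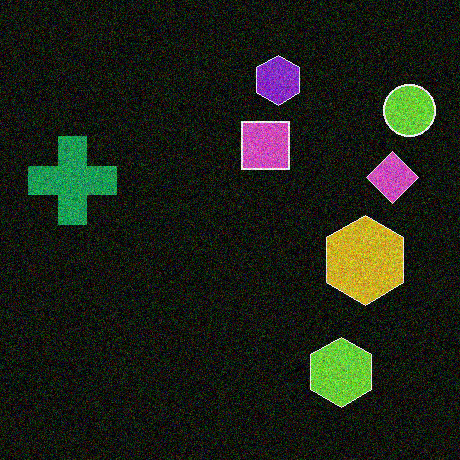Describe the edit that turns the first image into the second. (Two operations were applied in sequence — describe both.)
This is the original image degraded with strong gaussian noise, then color-inverted (negative).

Random speckle covers the whole image, including the flat background. The light background has become dark and every shape's color is its complement — a photographic negative.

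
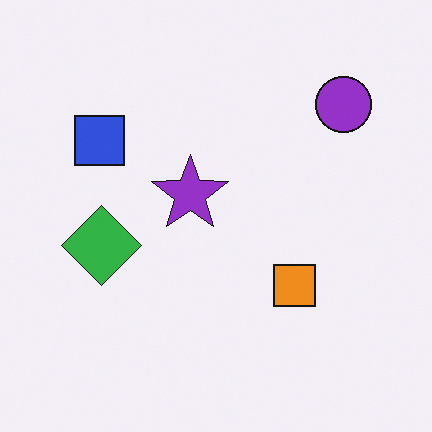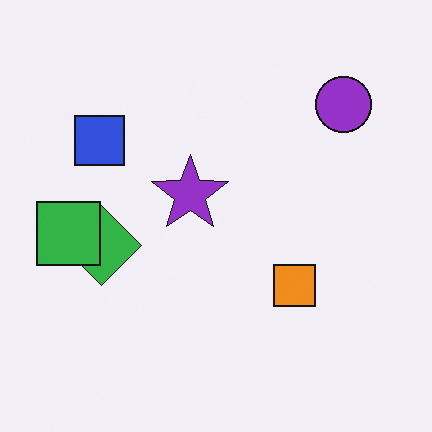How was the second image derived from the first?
The image was overlaid with an additional green square.

A green square appears in the second image that is absent from the first.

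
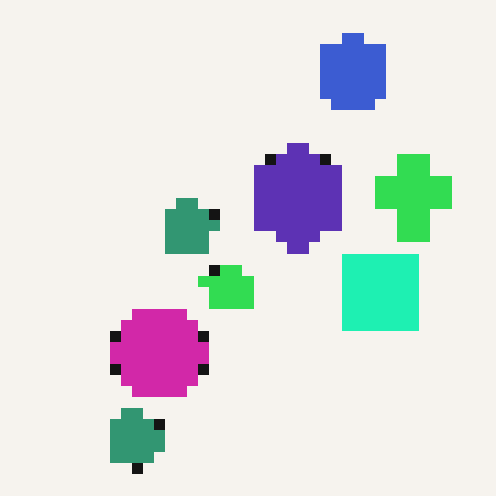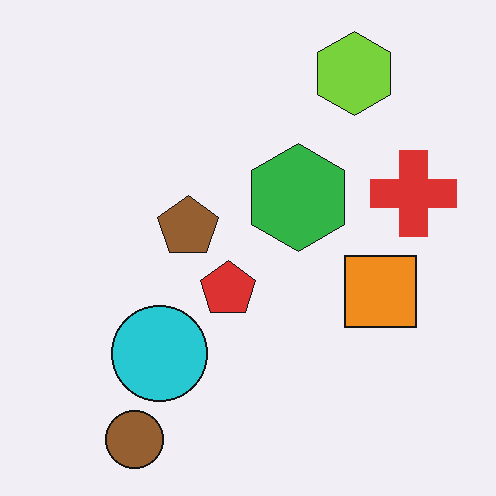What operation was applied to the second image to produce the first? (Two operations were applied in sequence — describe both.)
The image was heavily pixelated into large blocks, then hue-shifted by a moderate amount.

Shapes are reduced to large square blocks; fine edges and outlines are lost — a downscale-then-upscale (mosaic) effect. Every shape's color has rotated by the same amount around the hue wheel — a uniform hue shift.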